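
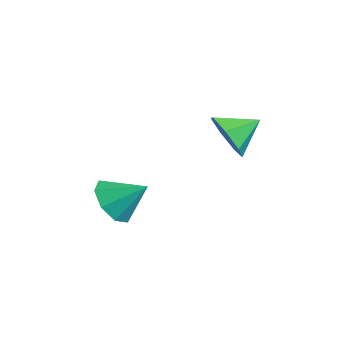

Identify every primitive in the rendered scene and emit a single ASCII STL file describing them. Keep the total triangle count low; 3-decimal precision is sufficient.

solid 
facet normal -0.546 -0.593 -0.592
outer loop
vertex 1.293 -1.218 -1.6
vertex 0.645 -1.41 -0.81
vertex 0.692 -0.698 -1.566
endloop
endfacet
facet normal 0.598 0.715 -0.364
outer loop
vertex 1.293 -1.218 -1.6
vertex 0.692 -0.698 -1.566
vertex 1.475 -0.51 0.09
endloop
endfacet
facet normal -0.546 -0.593 -0.592
outer loop
vertex 0.692 -0.698 -1.566
vertex 0.645 -1.41 -0.81
vertex 0.063 -0.595 -1.089
endloop
endfacet
facet normal 0.057 0.989 -0.139
outer loop
vertex 0.692 -0.698 -1.566
vertex 0.063 -0.595 -1.089
vertex 1.475 -0.51 0.09
endloop
endfacet
facet normal -0.546 -0.593 -0.593
outer loop
vertex 0.063 -0.595 -1.089
vertex 0.645 -1.41 -0.81
vertex -0.225 -0.97 -0.449
endloop
endfacet
facet normal -0.347 0.869 0.353
outer loop
vertex 0.063 -0.595 -1.089
vertex -0.225 -0.97 -0.449
vertex 1.475 -0.51 0.09
endloop
endfacet
facet normal -0.546 -0.593 -0.592
outer loop
vertex -0.225 -0.97 -0.449
vertex 0.645 -1.41 -0.81
vertex -0.003 -1.603 -0.02
endloop
endfacet
facet normal -0.376 0.426 0.823
outer loop
vertex -0.225 -0.97 -0.449
vertex -0.003 -1.603 -0.02
vertex 1.475 -0.51 0.09
endloop
endfacet
facet normal -0.546 -0.592 -0.593
outer loop
vertex -0.003 -1.603 -0.02
vertex 0.645 -1.41 -0.81
vertex 0.598 -2.123 -0.054
endloop
endfacet
facet normal -0.014 -0.081 0.997
outer loop
vertex -0.003 -1.603 -0.02
vertex 0.598 -2.123 -0.054
vertex 1.475 -0.51 0.09
endloop
endfacet
facet normal -0.546 -0.592 -0.592
outer loop
vertex 0.598 -2.123 -0.054
vertex 0.645 -1.41 -0.81
vertex 1.227 -2.226 -0.531
endloop
endfacet
facet normal 0.527 -0.356 0.772
outer loop
vertex 0.598 -2.123 -0.054
vertex 1.227 -2.226 -0.531
vertex 1.475 -0.51 0.09
endloop
endfacet
facet normal -0.546 -0.592 -0.593
outer loop
vertex 1.227 -2.226 -0.531
vertex 0.645 -1.41 -0.81
vertex 1.515 -1.851 -1.171
endloop
endfacet
facet normal 0.930 -0.236 0.280
outer loop
vertex 1.227 -2.226 -0.531
vertex 1.515 -1.851 -1.171
vertex 1.475 -0.51 0.09
endloop
endfacet
facet normal -0.546 -0.593 -0.592
outer loop
vertex 1.515 -1.851 -1.171
vertex 0.645 -1.41 -0.81
vertex 1.293 -1.218 -1.6
endloop
endfacet
facet normal 0.960 0.208 -0.190
outer loop
vertex 1.515 -1.851 -1.171
vertex 1.293 -1.218 -1.6
vertex 1.475 -0.51 0.09
endloop
endfacet
facet normal -0.189 -0.885 -0.424
outer loop
vertex 2.647 2.61 1.174
vertex 1.998 2.365 1.975
vertex 1.767 2.852 1.062
endloop
endfacet
facet normal 0.288 0.817 -0.499
outer loop
vertex 2.647 2.61 1.174
vertex 1.767 2.852 1.062
vertex 2.262 3.595 2.565
endloop
endfacet
facet normal -0.189 -0.885 -0.424
outer loop
vertex 1.767 2.852 1.062
vertex 1.998 2.365 1.975
vertex 1.061 2.727 1.638
endloop
endfacet
facet normal -0.397 0.868 -0.298
outer loop
vertex 1.767 2.852 1.062
vertex 1.061 2.727 1.638
vertex 2.262 3.595 2.565
endloop
endfacet
facet normal -0.190 -0.886 -0.424
outer loop
vertex 1.061 2.727 1.638
vertex 1.998 2.365 1.975
vertex 1.06 2.33 2.468
endloop
endfacet
facet normal -0.702 0.643 0.307
outer loop
vertex 1.061 2.727 1.638
vertex 1.06 2.33 2.468
vertex 2.262 3.595 2.565
endloop
endfacet
facet normal -0.190 -0.885 -0.425
outer loop
vertex 1.06 2.33 2.468
vertex 1.998 2.365 1.975
vertex 1.766 1.958 2.926
endloop
endfacet
facet normal -0.397 0.311 0.864
outer loop
vertex 1.06 2.33 2.468
vertex 1.766 1.958 2.926
vertex 2.262 3.595 2.565
endloop
endfacet
facet normal -0.190 -0.885 -0.425
outer loop
vertex 1.766 1.958 2.926
vertex 1.998 2.365 1.975
vertex 2.647 1.893 2.668
endloop
endfacet
facet normal 0.287 0.122 0.950
outer loop
vertex 1.766 1.958 2.926
vertex 2.647 1.893 2.668
vertex 2.262 3.595 2.565
endloop
endfacet
facet normal -0.190 -0.885 -0.425
outer loop
vertex 2.647 1.893 2.668
vertex 1.998 2.365 1.975
vertex 3.039 2.183 1.888
endloop
endfacet
facet normal 0.836 0.220 0.502
outer loop
vertex 2.647 1.893 2.668
vertex 3.039 2.183 1.888
vertex 2.262 3.595 2.565
endloop
endfacet
facet normal -0.190 -0.885 -0.425
outer loop
vertex 3.039 2.183 1.888
vertex 1.998 2.365 1.975
vertex 2.647 2.61 1.174
endloop
endfacet
facet normal 0.837 0.529 -0.143
outer loop
vertex 3.039 2.183 1.888
vertex 2.647 2.61 1.174
vertex 2.262 3.595 2.565
endloop
endfacet

endsolid


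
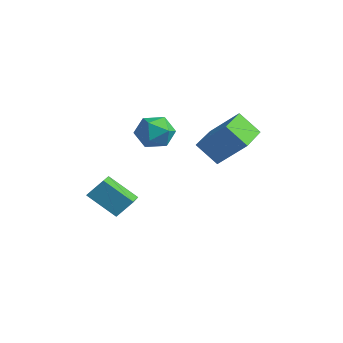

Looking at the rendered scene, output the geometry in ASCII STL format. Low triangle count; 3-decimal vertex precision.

solid 
facet normal -0.574 -0.443 -0.689
outer loop
vertex -1.585 -0.97 1.721
vertex -2.872 0.715 1.709
vertex -0.821 -0.393 0.713
endloop
endfacet
facet normal 0.607 -0.795 0.005
outer loop
vertex 0.212 0.405 1.951
vertex -1.585 -0.97 1.721
vertex -0.821 -0.393 0.713
endloop
endfacet
facet normal -0.574 -0.444 -0.688
outer loop
vertex -0.821 -0.393 0.713
vertex -2.872 0.715 1.709
vertex -2.108 1.291 0.7
endloop
endfacet
facet normal 0.549 0.414 -0.726
outer loop
vertex -2.108 1.291 0.7
vertex 0.212 0.405 1.951
vertex -0.821 -0.393 0.713
endloop
endfacet
facet normal -0.549 -0.414 0.726
outer loop
vertex -1.585 -0.97 1.721
vertex -1.839 1.513 2.947
vertex -2.872 0.715 1.709
endloop
endfacet
facet normal 0.607 -0.795 0.006
outer loop
vertex -0.552 -0.171 2.96
vertex -1.585 -0.97 1.721
vertex 0.212 0.405 1.951
endloop
endfacet
facet normal -0.550 -0.414 0.725
outer loop
vertex -0.552 -0.171 2.96
vertex -1.839 1.513 2.947
vertex -1.585 -0.97 1.721
endloop
endfacet
facet normal -0.607 0.795 -0.006
outer loop
vertex -2.872 0.715 1.709
vertex -1.839 1.513 2.947
vertex -2.108 1.291 0.7
endloop
endfacet
facet normal 0.549 0.415 -0.725
outer loop
vertex -1.075 2.09 1.939
vertex 0.212 0.405 1.951
vertex -2.108 1.291 0.7
endloop
endfacet
facet normal -0.607 0.794 -0.006
outer loop
vertex -2.108 1.291 0.7
vertex -1.839 1.513 2.947
vertex -1.075 2.09 1.939
endloop
endfacet
facet normal 0.574 0.444 0.688
outer loop
vertex -1.075 2.09 1.939
vertex -0.552 -0.171 2.96
vertex 0.212 0.405 1.951
endloop
endfacet
facet normal 0.574 0.444 0.689
outer loop
vertex -1.839 1.513 2.947
vertex -0.552 -0.171 2.96
vertex -1.075 2.09 1.939
endloop
endfacet
facet normal -0.718 0.657 -0.230
outer loop
vertex -4.462 -3.529 -0.535
vertex -3.379 -2.725 -1.618
vertex -4.797 -4.182 -1.354
endloop
endfacet
facet normal -0.626 -0.465 0.627
outer loop
vertex -3.821 -5.075 -1.042
vertex -4.462 -3.529 -0.535
vertex -4.797 -4.182 -1.354
endloop
endfacet
facet normal -0.718 0.657 -0.230
outer loop
vertex -4.797 -4.182 -1.354
vertex -3.379 -2.725 -1.618
vertex -3.714 -3.378 -2.438
endloop
endfacet
facet normal -0.305 -0.593 -0.745
outer loop
vertex -3.714 -3.378 -2.438
vertex -3.821 -5.075 -1.042
vertex -4.797 -4.182 -1.354
endloop
endfacet
facet normal 0.305 0.593 0.745
outer loop
vertex -4.462 -3.529 -0.535
vertex -2.403 -3.618 -1.306
vertex -3.379 -2.725 -1.618
endloop
endfacet
facet normal -0.626 -0.465 0.626
outer loop
vertex -3.486 -4.422 -0.222
vertex -4.462 -3.529 -0.535
vertex -3.821 -5.075 -1.042
endloop
endfacet
facet normal 0.305 0.594 0.745
outer loop
vertex -3.486 -4.422 -0.222
vertex -2.403 -3.618 -1.306
vertex -4.462 -3.529 -0.535
endloop
endfacet
facet normal 0.626 0.465 -0.626
outer loop
vertex -3.379 -2.725 -1.618
vertex -2.403 -3.618 -1.306
vertex -3.714 -3.378 -2.438
endloop
endfacet
facet normal -0.304 -0.594 -0.745
outer loop
vertex -2.738 -4.271 -2.125
vertex -3.821 -5.075 -1.042
vertex -3.714 -3.378 -2.438
endloop
endfacet
facet normal 0.626 0.465 -0.626
outer loop
vertex -3.714 -3.378 -2.438
vertex -2.403 -3.618 -1.306
vertex -2.738 -4.271 -2.125
endloop
endfacet
facet normal 0.718 -0.657 0.230
outer loop
vertex -2.738 -4.271 -2.125
vertex -3.486 -4.422 -0.222
vertex -3.821 -5.075 -1.042
endloop
endfacet
facet normal 0.718 -0.657 0.230
outer loop
vertex -2.403 -3.618 -1.306
vertex -3.486 -4.422 -0.222
vertex -2.738 -4.271 -2.125
endloop
endfacet
facet normal -0.534 0.442 0.720
outer loop
vertex -3.729 -1.334 2.373
vertex -3.778 -2.182 2.857
vertex -3.039 -1.564 3.026
endloop
endfacet
facet normal -0.089 0.906 0.413
outer loop
vertex -3.729 -1.334 2.373
vertex -3.039 -1.564 3.026
vertex -2.789 -1.152 2.176
endloop
endfacet
facet normal -0.239 0.928 -0.285
outer loop
vertex -3.729 -1.334 2.373
vertex -2.789 -1.152 2.176
vertex -3.373 -1.516 1.481
endloop
endfacet
facet normal -0.778 0.478 -0.408
outer loop
vertex -3.729 -1.334 2.373
vertex -3.373 -1.516 1.481
vertex -3.984 -2.152 1.902
endloop
endfacet
facet normal -0.961 0.177 0.213
outer loop
vertex -3.729 -1.334 2.373
vertex -3.984 -2.152 1.902
vertex -3.778 -2.182 2.857
endloop
endfacet
facet normal 0.576 0.657 0.488
outer loop
vertex -2.789 -1.152 2.176
vertex -3.039 -1.564 3.026
vertex -2.256 -1.888 2.538
endloop
endfacet
facet normal -0.146 -0.095 0.985
outer loop
vertex -3.039 -1.564 3.026
vertex -3.778 -2.182 2.857
vertex -2.867 -2.524 2.959
endloop
endfacet
facet normal -0.836 -0.525 0.164
outer loop
vertex -3.778 -2.182 2.857
vertex -3.984 -2.152 1.902
vertex -3.451 -2.888 2.264
endloop
endfacet
facet normal -0.540 -0.038 -0.841
outer loop
vertex -3.984 -2.152 1.902
vertex -3.373 -1.516 1.481
vertex -3.201 -2.476 1.414
endloop
endfacet
facet normal 0.332 0.692 -0.641
outer loop
vertex -3.373 -1.516 1.481
vertex -2.789 -1.152 2.176
vertex -2.462 -1.858 1.583
endloop
endfacet
facet normal 0.778 -0.478 0.408
outer loop
vertex -2.511 -2.706 2.067
vertex -2.256 -1.888 2.538
vertex -2.867 -2.524 2.959
endloop
endfacet
facet normal 0.239 -0.928 0.285
outer loop
vertex -2.511 -2.706 2.067
vertex -2.867 -2.524 2.959
vertex -3.451 -2.888 2.264
endloop
endfacet
facet normal 0.089 -0.906 -0.413
outer loop
vertex -2.511 -2.706 2.067
vertex -3.451 -2.888 2.264
vertex -3.201 -2.476 1.414
endloop
endfacet
facet normal 0.534 -0.442 -0.720
outer loop
vertex -2.511 -2.706 2.067
vertex -3.201 -2.476 1.414
vertex -2.462 -1.858 1.583
endloop
endfacet
facet normal 0.961 -0.177 -0.213
outer loop
vertex -2.511 -2.706 2.067
vertex -2.462 -1.858 1.583
vertex -2.256 -1.888 2.538
endloop
endfacet
facet normal 0.540 0.038 0.841
outer loop
vertex -2.867 -2.524 2.959
vertex -2.256 -1.888 2.538
vertex -3.039 -1.564 3.026
endloop
endfacet
facet normal -0.332 -0.692 0.641
outer loop
vertex -3.451 -2.888 2.264
vertex -2.867 -2.524 2.959
vertex -3.778 -2.182 2.857
endloop
endfacet
facet normal -0.576 -0.657 -0.488
outer loop
vertex -3.201 -2.476 1.414
vertex -3.451 -2.888 2.264
vertex -3.984 -2.152 1.902
endloop
endfacet
facet normal 0.146 0.095 -0.985
outer loop
vertex -2.462 -1.858 1.583
vertex -3.201 -2.476 1.414
vertex -3.373 -1.516 1.481
endloop
endfacet
facet normal 0.836 0.525 -0.164
outer loop
vertex -2.256 -1.888 2.538
vertex -2.462 -1.858 1.583
vertex -2.789 -1.152 2.176
endloop
endfacet

endsolid


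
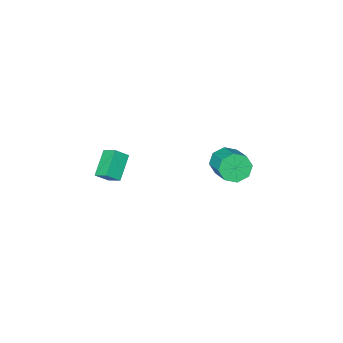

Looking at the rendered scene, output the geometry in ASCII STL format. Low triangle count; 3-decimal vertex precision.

solid 
facet normal -0.686 -0.436 0.582
outer loop
vertex 3.206 -2.216 0.036
vertex 2.524 -1.957 -0.574
vertex 3.329 -3.091 -0.474
endloop
endfacet
facet normal 0.717 -0.273 0.641
outer loop
vertex 4.476 -2.363 -1.446
vertex 3.206 -2.216 0.036
vertex 3.329 -3.091 -0.474
endloop
endfacet
facet normal -0.687 -0.436 0.581
outer loop
vertex 3.329 -3.091 -0.474
vertex 2.524 -1.957 -0.574
vertex 2.648 -2.832 -1.084
endloop
endfacet
facet normal 0.121 -0.858 -0.499
outer loop
vertex 2.648 -2.832 -1.084
vertex 4.476 -2.363 -1.446
vertex 3.329 -3.091 -0.474
endloop
endfacet
facet normal -0.121 0.858 0.500
outer loop
vertex 3.206 -2.216 0.036
vertex 3.671 -1.229 -1.546
vertex 2.524 -1.957 -0.574
endloop
endfacet
facet normal 0.717 -0.272 0.642
outer loop
vertex 4.352 -1.488 -0.936
vertex 3.206 -2.216 0.036
vertex 4.476 -2.363 -1.446
endloop
endfacet
facet normal -0.121 0.858 0.500
outer loop
vertex 4.352 -1.488 -0.936
vertex 3.671 -1.229 -1.546
vertex 3.206 -2.216 0.036
endloop
endfacet
facet normal -0.717 0.272 -0.642
outer loop
vertex 2.524 -1.957 -0.574
vertex 3.671 -1.229 -1.546
vertex 2.648 -2.832 -1.084
endloop
endfacet
facet normal 0.121 -0.858 -0.500
outer loop
vertex 3.794 -2.104 -2.056
vertex 4.476 -2.363 -1.446
vertex 2.648 -2.832 -1.084
endloop
endfacet
facet normal -0.717 0.273 -0.641
outer loop
vertex 2.648 -2.832 -1.084
vertex 3.671 -1.229 -1.546
vertex 3.794 -2.104 -2.056
endloop
endfacet
facet normal 0.686 0.436 -0.582
outer loop
vertex 3.794 -2.104 -2.056
vertex 4.352 -1.488 -0.936
vertex 4.476 -2.363 -1.446
endloop
endfacet
facet normal 0.687 0.436 -0.582
outer loop
vertex 3.671 -1.229 -1.546
vertex 4.352 -1.488 -0.936
vertex 3.794 -2.104 -2.056
endloop
endfacet
facet normal -0.341 -0.838 -0.426
outer loop
vertex -3.059 -1.745 -3.241
vertex -3.563 -1.216 -3.879
vertex -2.669 -1.592 -3.854
endloop
endfacet
facet normal 0.780 -0.505 0.370
outer loop
vertex -3.059 -1.745 -3.241
vertex -2.669 -1.592 -3.854
vertex -2.453 -0.252 -2.483
endloop
endfacet
facet normal 0.780 -0.505 0.370
outer loop
vertex -2.453 -0.252 -2.483
vertex -2.669 -1.592 -3.854
vertex -2.063 -0.099 -3.096
endloop
endfacet
facet normal 0.340 0.839 0.426
outer loop
vertex -2.453 -0.252 -2.483
vertex -2.063 -0.099 -3.096
vertex -2.957 0.276 -3.121
endloop
endfacet
facet normal -0.341 -0.838 -0.425
outer loop
vertex -2.669 -1.592 -3.854
vertex -3.563 -1.216 -3.879
vertex -2.803 -1.219 -4.482
endloop
endfacet
facet normal 0.923 -0.211 -0.322
outer loop
vertex -2.669 -1.592 -3.854
vertex -2.803 -1.219 -4.482
vertex -2.063 -0.099 -3.096
endloop
endfacet
facet normal 0.923 -0.211 -0.322
outer loop
vertex -2.063 -0.099 -3.096
vertex -2.803 -1.219 -4.482
vertex -2.197 0.274 -3.724
endloop
endfacet
facet normal 0.340 0.839 0.426
outer loop
vertex -2.063 -0.099 -3.096
vertex -2.197 0.274 -3.724
vertex -2.957 0.276 -3.121
endloop
endfacet
facet normal -0.341 -0.838 -0.426
outer loop
vertex -2.803 -1.219 -4.482
vertex -3.563 -1.216 -3.879
vertex -3.382 -0.844 -4.756
endloop
endfacet
facet normal 0.525 0.206 -0.826
outer loop
vertex -2.803 -1.219 -4.482
vertex -3.382 -0.844 -4.756
vertex -2.197 0.274 -3.724
endloop
endfacet
facet normal 0.524 0.207 -0.826
outer loop
vertex -2.197 0.274 -3.724
vertex -3.382 -0.844 -4.756
vertex -2.776 0.648 -3.998
endloop
endfacet
facet normal 0.340 0.838 0.426
outer loop
vertex -2.197 0.274 -3.724
vertex -2.776 0.648 -3.998
vertex -2.957 0.276 -3.121
endloop
endfacet
facet normal -0.340 -0.839 -0.426
outer loop
vertex -3.382 -0.844 -4.756
vertex -3.563 -1.216 -3.879
vertex -4.067 -0.688 -4.517
endloop
endfacet
facet normal -0.180 0.503 -0.845
outer loop
vertex -3.382 -0.844 -4.756
vertex -4.067 -0.688 -4.517
vertex -2.776 0.648 -3.998
endloop
endfacet
facet normal -0.180 0.502 -0.846
outer loop
vertex -2.776 0.648 -3.998
vertex -4.067 -0.688 -4.517
vertex -3.461 0.805 -3.759
endloop
endfacet
facet normal 0.341 0.838 0.426
outer loop
vertex -2.776 0.648 -3.998
vertex -3.461 0.805 -3.759
vertex -2.957 0.276 -3.121
endloop
endfacet
facet normal -0.340 -0.839 -0.426
outer loop
vertex -4.067 -0.688 -4.517
vertex -3.563 -1.216 -3.879
vertex -4.457 -0.841 -3.904
endloop
endfacet
facet normal -0.780 0.505 -0.370
outer loop
vertex -4.067 -0.688 -4.517
vertex -4.457 -0.841 -3.904
vertex -3.461 0.805 -3.759
endloop
endfacet
facet normal -0.780 0.505 -0.370
outer loop
vertex -3.461 0.805 -3.759
vertex -4.457 -0.841 -3.904
vertex -3.851 0.652 -3.146
endloop
endfacet
facet normal 0.341 0.838 0.426
outer loop
vertex -3.461 0.805 -3.759
vertex -3.851 0.652 -3.146
vertex -2.957 0.276 -3.121
endloop
endfacet
facet normal -0.340 -0.839 -0.426
outer loop
vertex -4.457 -0.841 -3.904
vertex -3.563 -1.216 -3.879
vertex -4.323 -1.214 -3.276
endloop
endfacet
facet normal -0.923 0.211 0.322
outer loop
vertex -4.457 -0.841 -3.904
vertex -4.323 -1.214 -3.276
vertex -3.851 0.652 -3.146
endloop
endfacet
facet normal -0.923 0.211 0.322
outer loop
vertex -3.851 0.652 -3.146
vertex -4.323 -1.214 -3.276
vertex -3.717 0.279 -2.518
endloop
endfacet
facet normal 0.341 0.838 0.425
outer loop
vertex -3.851 0.652 -3.146
vertex -3.717 0.279 -2.518
vertex -2.957 0.276 -3.121
endloop
endfacet
facet normal -0.340 -0.838 -0.426
outer loop
vertex -4.323 -1.214 -3.276
vertex -3.563 -1.216 -3.879
vertex -3.744 -1.588 -3.002
endloop
endfacet
facet normal -0.524 -0.207 0.826
outer loop
vertex -4.323 -1.214 -3.276
vertex -3.744 -1.588 -3.002
vertex -3.717 0.279 -2.518
endloop
endfacet
facet normal -0.525 -0.207 0.826
outer loop
vertex -3.717 0.279 -2.518
vertex -3.744 -1.588 -3.002
vertex -3.138 -0.096 -2.244
endloop
endfacet
facet normal 0.341 0.838 0.426
outer loop
vertex -3.717 0.279 -2.518
vertex -3.138 -0.096 -2.244
vertex -2.957 0.276 -3.121
endloop
endfacet
facet normal -0.341 -0.838 -0.426
outer loop
vertex -3.744 -1.588 -3.002
vertex -3.563 -1.216 -3.879
vertex -3.059 -1.745 -3.241
endloop
endfacet
facet normal 0.180 -0.503 0.846
outer loop
vertex -3.744 -1.588 -3.002
vertex -3.059 -1.745 -3.241
vertex -3.138 -0.096 -2.244
endloop
endfacet
facet normal 0.181 -0.503 0.845
outer loop
vertex -3.138 -0.096 -2.244
vertex -3.059 -1.745 -3.241
vertex -2.453 -0.252 -2.483
endloop
endfacet
facet normal 0.340 0.839 0.426
outer loop
vertex -3.138 -0.096 -2.244
vertex -2.453 -0.252 -2.483
vertex -2.957 0.276 -3.121
endloop
endfacet

endsolid


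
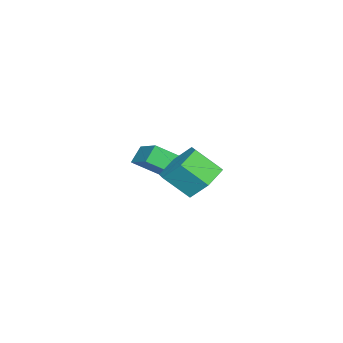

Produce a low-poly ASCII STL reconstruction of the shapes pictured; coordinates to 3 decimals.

solid 
facet normal -0.704 -0.581 -0.407
outer loop
vertex -2.295 -3.794 2.188
vertex -2.976 -2.137 1.0
vertex -1.724 -4.028 1.534
endloop
endfacet
facet normal 0.317 -0.770 0.553
outer loop
vertex -0.604 -3.103 2.18
vertex -2.295 -3.794 2.188
vertex -1.724 -4.028 1.534
endloop
endfacet
facet normal -0.705 -0.581 -0.407
outer loop
vertex -1.724 -4.028 1.534
vertex -2.976 -2.137 1.0
vertex -2.405 -2.371 0.345
endloop
endfacet
facet normal 0.635 -0.261 -0.727
outer loop
vertex -2.405 -2.371 0.345
vertex -0.604 -3.103 2.18
vertex -1.724 -4.028 1.534
endloop
endfacet
facet normal -0.635 0.261 0.727
outer loop
vertex -2.295 -3.794 2.188
vertex -1.856 -1.212 1.646
vertex -2.976 -2.137 1.0
endloop
endfacet
facet normal 0.318 -0.771 0.552
outer loop
vertex -1.175 -2.869 2.835
vertex -2.295 -3.794 2.188
vertex -0.604 -3.103 2.18
endloop
endfacet
facet normal -0.635 0.261 0.727
outer loop
vertex -1.175 -2.869 2.835
vertex -1.856 -1.212 1.646
vertex -2.295 -3.794 2.188
endloop
endfacet
facet normal -0.318 0.771 -0.552
outer loop
vertex -2.976 -2.137 1.0
vertex -1.856 -1.212 1.646
vertex -2.405 -2.371 0.345
endloop
endfacet
facet normal 0.635 -0.260 -0.727
outer loop
vertex -1.285 -1.446 0.992
vertex -0.604 -3.103 2.18
vertex -2.405 -2.371 0.345
endloop
endfacet
facet normal -0.317 0.771 -0.553
outer loop
vertex -2.405 -2.371 0.345
vertex -1.856 -1.212 1.646
vertex -1.285 -1.446 0.992
endloop
endfacet
facet normal 0.705 0.581 0.407
outer loop
vertex -1.285 -1.446 0.992
vertex -1.175 -2.869 2.835
vertex -0.604 -3.103 2.18
endloop
endfacet
facet normal 0.704 0.582 0.407
outer loop
vertex -1.856 -1.212 1.646
vertex -1.175 -2.869 2.835
vertex -1.285 -1.446 0.992
endloop
endfacet
facet normal -0.081 0.726 -0.683
outer loop
vertex 3.256 -0.324 2.354
vertex 2.403 0.005 2.805
vertex 3.308 0.377 3.093
endloop
endfacet
facet normal 0.995 0.025 -0.094
outer loop
vertex 3.256 -0.324 2.354
vertex 3.308 0.377 3.093
vertex 3.371 -1.333 3.303
endloop
endfacet
facet normal 0.995 0.025 -0.093
outer loop
vertex 3.371 -1.333 3.303
vertex 3.308 0.377 3.093
vertex 3.422 -0.632 4.042
endloop
endfacet
facet normal 0.083 -0.726 0.683
outer loop
vertex 3.371 -1.333 3.303
vertex 3.422 -0.632 4.042
vertex 2.517 -1.005 3.755
endloop
endfacet
facet normal -0.081 0.726 -0.682
outer loop
vertex 3.308 0.377 3.093
vertex 2.403 0.005 2.805
vertex 2.454 0.706 3.545
endloop
endfacet
facet normal 0.542 0.608 0.581
outer loop
vertex 3.308 0.377 3.093
vertex 2.454 0.706 3.545
vertex 3.422 -0.632 4.042
endloop
endfacet
facet normal 0.542 0.608 0.581
outer loop
vertex 3.422 -0.632 4.042
vertex 2.454 0.706 3.545
vertex 2.569 -0.304 4.494
endloop
endfacet
facet normal 0.083 -0.726 0.683
outer loop
vertex 3.422 -0.632 4.042
vertex 2.569 -0.304 4.494
vertex 2.517 -1.005 3.755
endloop
endfacet
facet normal -0.082 0.726 -0.682
outer loop
vertex 2.454 0.706 3.545
vertex 2.403 0.005 2.805
vertex 1.549 0.333 3.257
endloop
endfacet
facet normal -0.454 0.582 0.674
outer loop
vertex 2.454 0.706 3.545
vertex 1.549 0.333 3.257
vertex 2.569 -0.304 4.494
endloop
endfacet
facet normal -0.454 0.582 0.674
outer loop
vertex 2.569 -0.304 4.494
vertex 1.549 0.333 3.257
vertex 1.664 -0.676 4.206
endloop
endfacet
facet normal 0.081 -0.726 0.683
outer loop
vertex 2.569 -0.304 4.494
vertex 1.664 -0.676 4.206
vertex 2.517 -1.005 3.755
endloop
endfacet
facet normal -0.083 0.726 -0.683
outer loop
vertex 1.549 0.333 3.257
vertex 2.403 0.005 2.805
vertex 1.498 -0.368 2.518
endloop
endfacet
facet normal -0.995 -0.026 0.093
outer loop
vertex 1.549 0.333 3.257
vertex 1.498 -0.368 2.518
vertex 1.664 -0.676 4.206
endloop
endfacet
facet normal -0.995 -0.025 0.093
outer loop
vertex 1.664 -0.676 4.206
vertex 1.498 -0.368 2.518
vertex 1.612 -1.377 3.467
endloop
endfacet
facet normal 0.081 -0.726 0.683
outer loop
vertex 1.664 -0.676 4.206
vertex 1.612 -1.377 3.467
vertex 2.517 -1.005 3.755
endloop
endfacet
facet normal -0.083 0.726 -0.683
outer loop
vertex 1.498 -0.368 2.518
vertex 2.403 0.005 2.805
vertex 2.351 -0.696 2.066
endloop
endfacet
facet normal -0.542 -0.608 -0.581
outer loop
vertex 1.498 -0.368 2.518
vertex 2.351 -0.696 2.066
vertex 1.612 -1.377 3.467
endloop
endfacet
facet normal -0.542 -0.608 -0.581
outer loop
vertex 1.612 -1.377 3.467
vertex 2.351 -0.696 2.066
vertex 2.466 -1.706 3.015
endloop
endfacet
facet normal 0.081 -0.726 0.682
outer loop
vertex 1.612 -1.377 3.467
vertex 2.466 -1.706 3.015
vertex 2.517 -1.005 3.755
endloop
endfacet
facet normal -0.081 0.726 -0.683
outer loop
vertex 2.351 -0.696 2.066
vertex 2.403 0.005 2.805
vertex 3.256 -0.324 2.354
endloop
endfacet
facet normal 0.454 -0.582 -0.675
outer loop
vertex 2.351 -0.696 2.066
vertex 3.256 -0.324 2.354
vertex 2.466 -1.706 3.015
endloop
endfacet
facet normal 0.454 -0.582 -0.674
outer loop
vertex 2.466 -1.706 3.015
vertex 3.256 -0.324 2.354
vertex 3.371 -1.333 3.303
endloop
endfacet
facet normal 0.082 -0.726 0.682
outer loop
vertex 2.466 -1.706 3.015
vertex 3.371 -1.333 3.303
vertex 2.517 -1.005 3.755
endloop
endfacet

endsolid


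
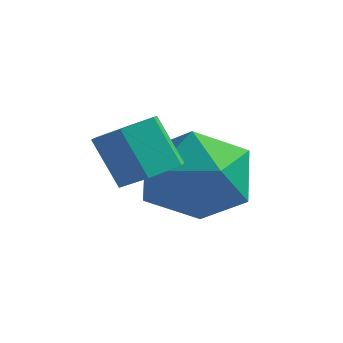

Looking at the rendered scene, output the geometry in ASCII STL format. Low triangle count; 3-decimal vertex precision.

solid 
facet normal 0.529 -0.071 -0.846
outer loop
vertex 2.493 1.017 2.802
vertex 1.975 0.993 2.48
vertex 2.236 1.531 2.598
endloop
endfacet
facet normal 0.737 0.533 0.416
outer loop
vertex 2.493 1.017 2.802
vertex 2.236 1.531 2.598
vertex 1.943 1.091 3.681
endloop
endfacet
facet normal 0.739 0.531 0.416
outer loop
vertex 1.943 1.091 3.681
vertex 2.236 1.531 2.598
vertex 1.687 1.606 3.478
endloop
endfacet
facet normal -0.528 0.071 0.846
outer loop
vertex 1.943 1.091 3.681
vertex 1.687 1.606 3.478
vertex 1.425 1.067 3.36
endloop
endfacet
facet normal 0.529 -0.071 -0.846
outer loop
vertex 2.236 1.531 2.598
vertex 1.975 0.993 2.48
vertex 1.718 1.507 2.276
endloop
endfacet
facet normal 0.005 0.997 -0.082
outer loop
vertex 2.236 1.531 2.598
vertex 1.718 1.507 2.276
vertex 1.687 1.606 3.478
endloop
endfacet
facet normal 0.005 0.997 -0.082
outer loop
vertex 1.687 1.606 3.478
vertex 1.718 1.507 2.276
vertex 1.169 1.582 3.156
endloop
endfacet
facet normal -0.529 0.072 0.846
outer loop
vertex 1.687 1.606 3.478
vertex 1.169 1.582 3.156
vertex 1.425 1.067 3.36
endloop
endfacet
facet normal 0.528 -0.072 -0.846
outer loop
vertex 1.718 1.507 2.276
vertex 1.975 0.993 2.48
vertex 1.457 0.969 2.159
endloop
endfacet
facet normal -0.733 0.464 -0.497
outer loop
vertex 1.718 1.507 2.276
vertex 1.457 0.969 2.159
vertex 1.169 1.582 3.156
endloop
endfacet
facet normal -0.732 0.465 -0.497
outer loop
vertex 1.169 1.582 3.156
vertex 1.457 0.969 2.159
vertex 0.907 1.043 3.038
endloop
endfacet
facet normal -0.529 0.072 0.846
outer loop
vertex 1.169 1.582 3.156
vertex 0.907 1.043 3.038
vertex 1.425 1.067 3.36
endloop
endfacet
facet normal 0.528 -0.071 -0.846
outer loop
vertex 1.457 0.969 2.159
vertex 1.975 0.993 2.48
vertex 1.713 0.454 2.362
endloop
endfacet
facet normal -0.738 -0.531 -0.417
outer loop
vertex 1.457 0.969 2.159
vertex 1.713 0.454 2.362
vertex 0.907 1.043 3.038
endloop
endfacet
facet normal -0.737 -0.533 -0.415
outer loop
vertex 0.907 1.043 3.038
vertex 1.713 0.454 2.362
vertex 1.164 0.529 3.242
endloop
endfacet
facet normal -0.529 0.071 0.846
outer loop
vertex 0.907 1.043 3.038
vertex 1.164 0.529 3.242
vertex 1.425 1.067 3.36
endloop
endfacet
facet normal 0.529 -0.072 -0.846
outer loop
vertex 1.713 0.454 2.362
vertex 1.975 0.993 2.48
vertex 2.231 0.478 2.684
endloop
endfacet
facet normal -0.005 -0.997 0.082
outer loop
vertex 1.713 0.454 2.362
vertex 2.231 0.478 2.684
vertex 1.164 0.529 3.242
endloop
endfacet
facet normal -0.005 -0.997 0.082
outer loop
vertex 1.164 0.529 3.242
vertex 2.231 0.478 2.684
vertex 1.682 0.553 3.564
endloop
endfacet
facet normal -0.529 0.071 0.846
outer loop
vertex 1.164 0.529 3.242
vertex 1.682 0.553 3.564
vertex 1.425 1.067 3.36
endloop
endfacet
facet normal 0.529 -0.072 -0.846
outer loop
vertex 2.231 0.478 2.684
vertex 1.975 0.993 2.48
vertex 2.493 1.017 2.802
endloop
endfacet
facet normal 0.733 -0.465 0.497
outer loop
vertex 2.231 0.478 2.684
vertex 2.493 1.017 2.802
vertex 1.682 0.553 3.564
endloop
endfacet
facet normal 0.733 -0.464 0.498
outer loop
vertex 1.682 0.553 3.564
vertex 2.493 1.017 2.802
vertex 1.943 1.091 3.681
endloop
endfacet
facet normal -0.528 0.072 0.846
outer loop
vertex 1.682 0.553 3.564
vertex 1.943 1.091 3.681
vertex 1.425 1.067 3.36
endloop
endfacet
facet normal -0.354 0.920 -0.170
outer loop
vertex 2.314 3.064 1.62
vertex 1.338 2.676 1.552
vertex 1.715 2.993 2.482
endloop
endfacet
facet normal 0.231 0.943 0.239
outer loop
vertex 2.314 3.064 1.62
vertex 1.715 2.993 2.482
vertex 2.733 2.732 2.526
endloop
endfacet
facet normal 0.764 0.633 -0.121
outer loop
vertex 2.314 3.064 1.62
vertex 2.733 2.732 2.526
vertex 2.985 2.255 1.624
endloop
endfacet
facet normal 0.509 0.418 -0.752
outer loop
vertex 2.314 3.064 1.62
vertex 2.985 2.255 1.624
vertex 2.124 2.22 1.022
endloop
endfacet
facet normal -0.182 0.595 -0.782
outer loop
vertex 2.314 3.064 1.62
vertex 2.124 2.22 1.022
vertex 1.338 2.676 1.552
endloop
endfacet
facet normal 0.107 0.556 0.824
outer loop
vertex 2.733 2.732 2.526
vertex 1.715 2.993 2.482
vertex 2.016 2.14 3.018
endloop
endfacet
facet normal -0.840 0.517 0.164
outer loop
vertex 1.715 2.993 2.482
vertex 1.338 2.676 1.552
vertex 1.155 2.105 2.416
endloop
endfacet
facet normal -0.562 -0.007 -0.827
outer loop
vertex 1.338 2.676 1.552
vertex 2.124 2.22 1.022
vertex 1.407 1.628 1.514
endloop
endfacet
facet normal 0.556 -0.293 -0.778
outer loop
vertex 2.124 2.22 1.022
vertex 2.985 2.255 1.624
vertex 2.425 1.367 1.558
endloop
endfacet
facet normal 0.969 0.055 0.242
outer loop
vertex 2.985 2.255 1.624
vertex 2.733 2.732 2.526
vertex 2.802 1.684 2.488
endloop
endfacet
facet normal -0.509 -0.418 0.752
outer loop
vertex 1.826 1.296 2.42
vertex 2.016 2.14 3.018
vertex 1.155 2.105 2.416
endloop
endfacet
facet normal -0.764 -0.633 0.121
outer loop
vertex 1.826 1.296 2.42
vertex 1.155 2.105 2.416
vertex 1.407 1.628 1.514
endloop
endfacet
facet normal -0.231 -0.943 -0.239
outer loop
vertex 1.826 1.296 2.42
vertex 1.407 1.628 1.514
vertex 2.425 1.367 1.558
endloop
endfacet
facet normal 0.354 -0.920 0.170
outer loop
vertex 1.826 1.296 2.42
vertex 2.425 1.367 1.558
vertex 2.802 1.684 2.488
endloop
endfacet
facet normal 0.182 -0.595 0.782
outer loop
vertex 1.826 1.296 2.42
vertex 2.802 1.684 2.488
vertex 2.016 2.14 3.018
endloop
endfacet
facet normal -0.556 0.293 0.778
outer loop
vertex 1.155 2.105 2.416
vertex 2.016 2.14 3.018
vertex 1.715 2.993 2.482
endloop
endfacet
facet normal -0.969 -0.055 -0.242
outer loop
vertex 1.407 1.628 1.514
vertex 1.155 2.105 2.416
vertex 1.338 2.676 1.552
endloop
endfacet
facet normal -0.107 -0.556 -0.824
outer loop
vertex 2.425 1.367 1.558
vertex 1.407 1.628 1.514
vertex 2.124 2.22 1.022
endloop
endfacet
facet normal 0.840 -0.517 -0.164
outer loop
vertex 2.802 1.684 2.488
vertex 2.425 1.367 1.558
vertex 2.985 2.255 1.624
endloop
endfacet
facet normal 0.562 0.007 0.827
outer loop
vertex 2.016 2.14 3.018
vertex 2.802 1.684 2.488
vertex 2.733 2.732 2.526
endloop
endfacet

endsolid


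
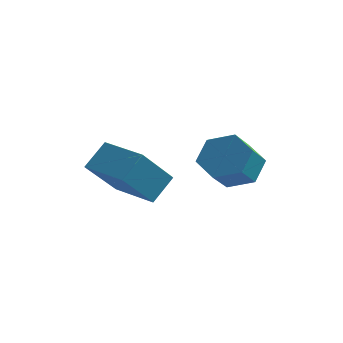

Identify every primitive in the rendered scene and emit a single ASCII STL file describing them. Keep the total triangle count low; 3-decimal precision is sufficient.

solid 
facet normal -0.008 0.786 -0.618
outer loop
vertex 1.592 -0.186 1.58
vertex 0.744 0.18 2.057
vertex 1.689 0.454 2.393
endloop
endfacet
facet normal 0.996 -0.051 -0.079
outer loop
vertex 1.592 -0.186 1.58
vertex 1.689 0.454 2.393
vertex 1.604 -1.287 2.445
endloop
endfacet
facet normal 0.996 -0.051 -0.079
outer loop
vertex 1.604 -1.287 2.445
vertex 1.689 0.454 2.393
vertex 1.701 -0.646 3.259
endloop
endfacet
facet normal 0.008 -0.786 0.618
outer loop
vertex 1.604 -1.287 2.445
vertex 1.701 -0.646 3.259
vertex 0.756 -0.92 2.923
endloop
endfacet
facet normal -0.008 0.786 -0.619
outer loop
vertex 1.689 0.454 2.393
vertex 0.744 0.18 2.057
vertex 0.841 0.821 2.87
endloop
endfacet
facet normal 0.579 0.508 0.638
outer loop
vertex 1.689 0.454 2.393
vertex 0.841 0.821 2.87
vertex 1.701 -0.646 3.259
endloop
endfacet
facet normal 0.579 0.508 0.638
outer loop
vertex 1.701 -0.646 3.259
vertex 0.841 0.821 2.87
vertex 0.853 -0.279 3.736
endloop
endfacet
facet normal 0.008 -0.786 0.619
outer loop
vertex 1.701 -0.646 3.259
vertex 0.853 -0.279 3.736
vertex 0.756 -0.92 2.923
endloop
endfacet
facet normal -0.009 0.786 -0.618
outer loop
vertex 0.841 0.821 2.87
vertex 0.744 0.18 2.057
vertex -0.104 0.547 2.535
endloop
endfacet
facet normal -0.416 0.560 0.717
outer loop
vertex 0.841 0.821 2.87
vertex -0.104 0.547 2.535
vertex 0.853 -0.279 3.736
endloop
endfacet
facet normal -0.417 0.559 0.717
outer loop
vertex 0.853 -0.279 3.736
vertex -0.104 0.547 2.535
vertex -0.092 -0.554 3.4
endloop
endfacet
facet normal 0.009 -0.786 0.618
outer loop
vertex 0.853 -0.279 3.736
vertex -0.092 -0.554 3.4
vertex 0.756 -0.92 2.923
endloop
endfacet
facet normal -0.008 0.786 -0.618
outer loop
vertex -0.104 0.547 2.535
vertex 0.744 0.18 2.057
vertex -0.201 -0.094 1.721
endloop
endfacet
facet normal -0.996 0.051 0.079
outer loop
vertex -0.104 0.547 2.535
vertex -0.201 -0.094 1.721
vertex -0.092 -0.554 3.4
endloop
endfacet
facet normal -0.996 0.051 0.079
outer loop
vertex -0.092 -0.554 3.4
vertex -0.201 -0.094 1.721
vertex -0.189 -1.194 2.587
endloop
endfacet
facet normal 0.008 -0.786 0.618
outer loop
vertex -0.092 -0.554 3.4
vertex -0.189 -1.194 2.587
vertex 0.756 -0.92 2.923
endloop
endfacet
facet normal -0.008 0.786 -0.619
outer loop
vertex -0.201 -0.094 1.721
vertex 0.744 0.18 2.057
vertex 0.647 -0.461 1.244
endloop
endfacet
facet normal -0.579 -0.508 -0.638
outer loop
vertex -0.201 -0.094 1.721
vertex 0.647 -0.461 1.244
vertex -0.189 -1.194 2.587
endloop
endfacet
facet normal -0.579 -0.508 -0.638
outer loop
vertex -0.189 -1.194 2.587
vertex 0.647 -0.461 1.244
vertex 0.659 -1.561 2.11
endloop
endfacet
facet normal 0.008 -0.786 0.619
outer loop
vertex -0.189 -1.194 2.587
vertex 0.659 -1.561 2.11
vertex 0.756 -0.92 2.923
endloop
endfacet
facet normal -0.009 0.786 -0.618
outer loop
vertex 0.647 -0.461 1.244
vertex 0.744 0.18 2.057
vertex 1.592 -0.186 1.58
endloop
endfacet
facet normal 0.417 -0.559 -0.716
outer loop
vertex 0.647 -0.461 1.244
vertex 1.592 -0.186 1.58
vertex 0.659 -1.561 2.11
endloop
endfacet
facet normal 0.416 -0.559 -0.717
outer loop
vertex 0.659 -1.561 2.11
vertex 1.592 -0.186 1.58
vertex 1.604 -1.287 2.445
endloop
endfacet
facet normal 0.009 -0.786 0.618
outer loop
vertex 0.659 -1.561 2.11
vertex 1.604 -1.287 2.445
vertex 0.756 -0.92 2.923
endloop
endfacet
facet normal -0.958 0.282 0.048
outer loop
vertex -2.718 -4.356 2.977
vertex -2.421 -3.497 3.878
vertex -2.364 -2.896 1.468
endloop
endfacet
facet normal -0.232 -0.671 -0.704
outer loop
vertex -0.639 -3.403 1.382
vertex -2.718 -4.356 2.977
vertex -2.364 -2.896 1.468
endloop
endfacet
facet normal -0.958 0.282 0.048
outer loop
vertex -2.364 -2.896 1.468
vertex -2.421 -3.497 3.878
vertex -2.067 -2.037 2.369
endloop
endfacet
facet normal 0.166 0.686 -0.709
outer loop
vertex -2.067 -2.037 2.369
vertex -0.639 -3.403 1.382
vertex -2.364 -2.896 1.468
endloop
endfacet
facet normal -0.166 -0.686 0.709
outer loop
vertex -2.718 -4.356 2.977
vertex -0.696 -4.004 3.792
vertex -2.421 -3.497 3.878
endloop
endfacet
facet normal -0.232 -0.671 -0.704
outer loop
vertex -0.993 -4.863 2.891
vertex -2.718 -4.356 2.977
vertex -0.639 -3.403 1.382
endloop
endfacet
facet normal -0.166 -0.686 0.709
outer loop
vertex -0.993 -4.863 2.891
vertex -0.696 -4.004 3.792
vertex -2.718 -4.356 2.977
endloop
endfacet
facet normal 0.232 0.671 0.704
outer loop
vertex -2.421 -3.497 3.878
vertex -0.696 -4.004 3.792
vertex -2.067 -2.037 2.369
endloop
endfacet
facet normal 0.166 0.686 -0.709
outer loop
vertex -0.342 -2.544 2.283
vertex -0.639 -3.403 1.382
vertex -2.067 -2.037 2.369
endloop
endfacet
facet normal 0.232 0.671 0.704
outer loop
vertex -2.067 -2.037 2.369
vertex -0.696 -4.004 3.792
vertex -0.342 -2.544 2.283
endloop
endfacet
facet normal 0.958 -0.282 -0.048
outer loop
vertex -0.342 -2.544 2.283
vertex -0.993 -4.863 2.891
vertex -0.639 -3.403 1.382
endloop
endfacet
facet normal 0.958 -0.282 -0.048
outer loop
vertex -0.696 -4.004 3.792
vertex -0.993 -4.863 2.891
vertex -0.342 -2.544 2.283
endloop
endfacet

endsolid


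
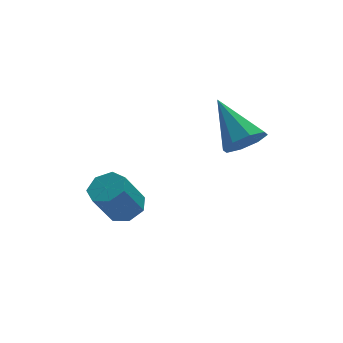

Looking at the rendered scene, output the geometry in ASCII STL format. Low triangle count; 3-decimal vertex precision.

solid 
facet normal 0.155 -0.795 -0.587
outer loop
vertex 4.699 0.391 1.827
vertex 4.138 0.728 1.223
vertex 5.013 0.789 1.371
endloop
endfacet
facet normal 0.763 0.126 0.635
outer loop
vertex 4.699 0.391 1.827
vertex 5.013 0.789 1.371
vertex 3.802 2.452 2.497
endloop
endfacet
facet normal 0.155 -0.795 -0.587
outer loop
vertex 5.013 0.789 1.371
vertex 4.138 0.728 1.223
vertex 4.815 1.151 0.829
endloop
endfacet
facet normal 0.828 0.556 0.069
outer loop
vertex 5.013 0.789 1.371
vertex 4.815 1.151 0.829
vertex 3.802 2.452 2.497
endloop
endfacet
facet normal 0.155 -0.795 -0.587
outer loop
vertex 4.815 1.151 0.829
vertex 4.138 0.728 1.223
vertex 4.22 1.265 0.518
endloop
endfacet
facet normal 0.376 0.827 -0.417
outer loop
vertex 4.815 1.151 0.829
vertex 4.22 1.265 0.518
vertex 3.802 2.452 2.497
endloop
endfacet
facet normal 0.155 -0.794 -0.587
outer loop
vertex 4.22 1.265 0.518
vertex 4.138 0.728 1.223
vertex 3.577 1.064 0.62
endloop
endfacet
facet normal -0.328 0.778 -0.536
outer loop
vertex 4.22 1.265 0.518
vertex 3.577 1.064 0.62
vertex 3.802 2.452 2.497
endloop
endfacet
facet normal 0.155 -0.795 -0.587
outer loop
vertex 3.577 1.064 0.62
vertex 4.138 0.728 1.223
vertex 3.263 0.667 1.075
endloop
endfacet
facet normal -0.872 0.438 -0.219
outer loop
vertex 3.577 1.064 0.62
vertex 3.263 0.667 1.075
vertex 3.802 2.452 2.497
endloop
endfacet
facet normal 0.155 -0.795 -0.587
outer loop
vertex 3.263 0.667 1.075
vertex 4.138 0.728 1.223
vertex 3.461 0.305 1.617
endloop
endfacet
facet normal -0.938 0.007 0.347
outer loop
vertex 3.263 0.667 1.075
vertex 3.461 0.305 1.617
vertex 3.802 2.452 2.497
endloop
endfacet
facet normal 0.155 -0.795 -0.587
outer loop
vertex 3.461 0.305 1.617
vertex 4.138 0.728 1.223
vertex 4.056 0.191 1.928
endloop
endfacet
facet normal -0.486 -0.264 0.833
outer loop
vertex 3.461 0.305 1.617
vertex 4.056 0.191 1.928
vertex 3.802 2.452 2.497
endloop
endfacet
facet normal 0.155 -0.795 -0.587
outer loop
vertex 4.056 0.191 1.928
vertex 4.138 0.728 1.223
vertex 4.699 0.391 1.827
endloop
endfacet
facet normal 0.217 -0.215 0.952
outer loop
vertex 4.056 0.191 1.928
vertex 4.699 0.391 1.827
vertex 3.802 2.452 2.497
endloop
endfacet
facet normal 0.491 0.146 -0.859
outer loop
vertex 1.23 2.976 -2.372
vertex 0.542 3.052 -2.752
vertex 0.979 3.613 -2.407
endloop
endfacet
facet normal 0.791 0.340 0.509
outer loop
vertex 1.23 2.976 -2.372
vertex 0.979 3.613 -2.407
vertex 0.406 2.732 -0.928
endloop
endfacet
facet normal 0.790 0.341 0.509
outer loop
vertex 0.406 2.732 -0.928
vertex 0.979 3.613 -2.407
vertex 0.155 3.368 -0.964
endloop
endfacet
facet normal -0.491 -0.145 0.859
outer loop
vertex 0.406 2.732 -0.928
vertex 0.155 3.368 -0.964
vertex -0.282 2.808 -1.308
endloop
endfacet
facet normal 0.491 0.146 -0.859
outer loop
vertex 0.979 3.613 -2.407
vertex 0.542 3.052 -2.752
vertex 0.399 3.828 -2.702
endloop
endfacet
facet normal 0.207 0.938 0.277
outer loop
vertex 0.979 3.613 -2.407
vertex 0.399 3.828 -2.702
vertex 0.155 3.368 -0.964
endloop
endfacet
facet normal 0.206 0.938 0.277
outer loop
vertex 0.155 3.368 -0.964
vertex 0.399 3.828 -2.702
vertex -0.426 3.583 -1.259
endloop
endfacet
facet normal -0.490 -0.145 0.859
outer loop
vertex 0.155 3.368 -0.964
vertex -0.426 3.583 -1.259
vertex -0.282 2.808 -1.308
endloop
endfacet
facet normal 0.490 0.146 -0.860
outer loop
vertex 0.399 3.828 -2.702
vertex 0.542 3.052 -2.752
vertex -0.074 3.458 -3.034
endloop
endfacet
facet normal -0.534 0.830 -0.164
outer loop
vertex 0.399 3.828 -2.702
vertex -0.074 3.458 -3.034
vertex -0.426 3.583 -1.259
endloop
endfacet
facet normal -0.533 0.830 -0.164
outer loop
vertex -0.426 3.583 -1.259
vertex -0.074 3.458 -3.034
vertex -0.898 3.214 -1.591
endloop
endfacet
facet normal -0.491 -0.145 0.859
outer loop
vertex -0.426 3.583 -1.259
vertex -0.898 3.214 -1.591
vertex -0.282 2.808 -1.308
endloop
endfacet
facet normal 0.490 0.147 -0.859
outer loop
vertex -0.074 3.458 -3.034
vertex 0.542 3.052 -2.752
vertex -0.082 2.783 -3.154
endloop
endfacet
facet normal -0.871 0.096 -0.481
outer loop
vertex -0.074 3.458 -3.034
vertex -0.082 2.783 -3.154
vertex -0.898 3.214 -1.591
endloop
endfacet
facet normal -0.871 0.096 -0.481
outer loop
vertex -0.898 3.214 -1.591
vertex -0.082 2.783 -3.154
vertex -0.907 2.539 -1.71
endloop
endfacet
facet normal -0.490 -0.145 0.859
outer loop
vertex -0.898 3.214 -1.591
vertex -0.907 2.539 -1.71
vertex -0.282 2.808 -1.308
endloop
endfacet
facet normal 0.491 0.145 -0.859
outer loop
vertex -0.082 2.783 -3.154
vertex 0.542 3.052 -2.752
vertex 0.379 2.311 -2.97
endloop
endfacet
facet normal -0.553 -0.710 -0.436
outer loop
vertex -0.082 2.783 -3.154
vertex 0.379 2.311 -2.97
vertex -0.907 2.539 -1.71
endloop
endfacet
facet normal -0.553 -0.709 -0.436
outer loop
vertex -0.907 2.539 -1.71
vertex 0.379 2.311 -2.97
vertex -0.445 2.066 -1.527
endloop
endfacet
facet normal -0.490 -0.146 0.859
outer loop
vertex -0.907 2.539 -1.71
vertex -0.445 2.066 -1.527
vertex -0.282 2.808 -1.308
endloop
endfacet
facet normal 0.491 0.145 -0.859
outer loop
vertex 0.379 2.311 -2.97
vertex 0.542 3.052 -2.752
vertex 0.963 2.397 -2.622
endloop
endfacet
facet normal 0.182 -0.981 -0.063
outer loop
vertex 0.379 2.311 -2.97
vertex 0.963 2.397 -2.622
vertex -0.445 2.066 -1.527
endloop
endfacet
facet normal 0.182 -0.981 -0.063
outer loop
vertex -0.445 2.066 -1.527
vertex 0.963 2.397 -2.622
vertex 0.139 2.152 -1.179
endloop
endfacet
facet normal -0.490 -0.146 0.859
outer loop
vertex -0.445 2.066 -1.527
vertex 0.139 2.152 -1.179
vertex -0.282 2.808 -1.308
endloop
endfacet
facet normal 0.491 0.145 -0.859
outer loop
vertex 0.963 2.397 -2.622
vertex 0.542 3.052 -2.752
vertex 1.23 2.976 -2.372
endloop
endfacet
facet normal 0.780 -0.514 0.358
outer loop
vertex 0.963 2.397 -2.622
vertex 1.23 2.976 -2.372
vertex 0.139 2.152 -1.179
endloop
endfacet
facet normal 0.780 -0.514 0.358
outer loop
vertex 0.139 2.152 -1.179
vertex 1.23 2.976 -2.372
vertex 0.406 2.732 -0.928
endloop
endfacet
facet normal -0.491 -0.146 0.859
outer loop
vertex 0.139 2.152 -1.179
vertex 0.406 2.732 -0.928
vertex -0.282 2.808 -1.308
endloop
endfacet

endsolid


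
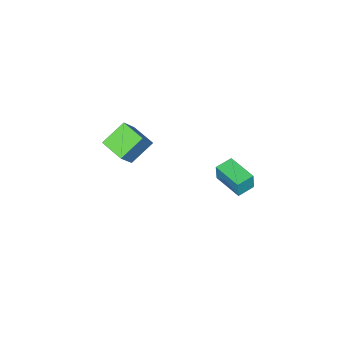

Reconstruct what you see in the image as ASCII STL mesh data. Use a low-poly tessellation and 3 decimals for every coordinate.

solid 
facet normal -0.975 0.205 0.090
outer loop
vertex -0.928 3.073 4.216
vertex -0.567 4.806 4.173
vertex -1.027 3.068 3.16
endloop
endfacet
facet normal -0.204 -0.979 0.024
outer loop
vertex -0.013 2.854 3.067
vertex -0.928 3.073 4.216
vertex -1.027 3.068 3.16
endloop
endfacet
facet normal -0.974 0.206 0.089
outer loop
vertex -1.027 3.068 3.16
vertex -0.567 4.806 4.173
vertex -0.665 4.8 3.118
endloop
endfacet
facet normal -0.092 -0.005 -0.996
outer loop
vertex -0.665 4.8 3.118
vertex -0.013 2.854 3.067
vertex -1.027 3.068 3.16
endloop
endfacet
facet normal 0.092 0.005 0.996
outer loop
vertex -0.928 3.073 4.216
vertex 0.447 4.592 4.08
vertex -0.567 4.806 4.173
endloop
endfacet
facet normal -0.204 -0.979 0.024
outer loop
vertex 0.085 2.86 4.122
vertex -0.928 3.073 4.216
vertex -0.013 2.854 3.067
endloop
endfacet
facet normal 0.093 0.005 0.996
outer loop
vertex 0.085 2.86 4.122
vertex 0.447 4.592 4.08
vertex -0.928 3.073 4.216
endloop
endfacet
facet normal 0.204 0.979 -0.025
outer loop
vertex -0.567 4.806 4.173
vertex 0.447 4.592 4.08
vertex -0.665 4.8 3.118
endloop
endfacet
facet normal -0.093 -0.005 -0.996
outer loop
vertex 0.348 4.587 3.024
vertex -0.013 2.854 3.067
vertex -0.665 4.8 3.118
endloop
endfacet
facet normal 0.204 0.979 -0.024
outer loop
vertex -0.665 4.8 3.118
vertex 0.447 4.592 4.08
vertex 0.348 4.587 3.024
endloop
endfacet
facet normal 0.975 -0.205 -0.089
outer loop
vertex 0.348 4.587 3.024
vertex 0.085 2.86 4.122
vertex -0.013 2.854 3.067
endloop
endfacet
facet normal 0.974 -0.206 -0.090
outer loop
vertex 0.447 4.592 4.08
vertex 0.085 2.86 4.122
vertex 0.348 4.587 3.024
endloop
endfacet
facet normal -0.582 -0.155 -0.798
outer loop
vertex -1.006 -3.69 2.231
vertex -0.895 -2.268 1.874
vertex 0.37 -4.033 1.294
endloop
endfacet
facet normal -0.076 -0.967 0.243
outer loop
vertex 1.575 -3.712 2.946
vertex -1.006 -3.69 2.231
vertex 0.37 -4.033 1.294
endloop
endfacet
facet normal -0.582 -0.155 -0.798
outer loop
vertex 0.37 -4.033 1.294
vertex -0.895 -2.268 1.874
vertex 0.481 -2.611 0.937
endloop
endfacet
facet normal 0.810 -0.202 -0.551
outer loop
vertex 0.481 -2.611 0.937
vertex 1.575 -3.712 2.946
vertex 0.37 -4.033 1.294
endloop
endfacet
facet normal -0.810 0.202 0.551
outer loop
vertex -1.006 -3.69 2.231
vertex 0.31 -1.947 3.526
vertex -0.895 -2.268 1.874
endloop
endfacet
facet normal -0.076 -0.967 0.243
outer loop
vertex 0.199 -3.369 3.883
vertex -1.006 -3.69 2.231
vertex 1.575 -3.712 2.946
endloop
endfacet
facet normal -0.810 0.202 0.551
outer loop
vertex 0.199 -3.369 3.883
vertex 0.31 -1.947 3.526
vertex -1.006 -3.69 2.231
endloop
endfacet
facet normal 0.076 0.967 -0.243
outer loop
vertex -0.895 -2.268 1.874
vertex 0.31 -1.947 3.526
vertex 0.481 -2.611 0.937
endloop
endfacet
facet normal 0.810 -0.202 -0.551
outer loop
vertex 1.686 -2.29 2.589
vertex 1.575 -3.712 2.946
vertex 0.481 -2.611 0.937
endloop
endfacet
facet normal 0.076 0.967 -0.243
outer loop
vertex 0.481 -2.611 0.937
vertex 0.31 -1.947 3.526
vertex 1.686 -2.29 2.589
endloop
endfacet
facet normal 0.582 0.155 0.798
outer loop
vertex 1.686 -2.29 2.589
vertex 0.199 -3.369 3.883
vertex 1.575 -3.712 2.946
endloop
endfacet
facet normal 0.582 0.155 0.798
outer loop
vertex 0.31 -1.947 3.526
vertex 0.199 -3.369 3.883
vertex 1.686 -2.29 2.589
endloop
endfacet

endsolid


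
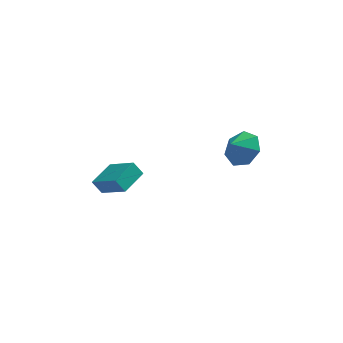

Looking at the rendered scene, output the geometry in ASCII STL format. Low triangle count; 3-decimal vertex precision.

solid 
facet normal 0.583 0.394 -0.710
outer loop
vertex 3.683 -1.873 1.867
vertex 2.939 -2.131 1.113
vertex 3.027 -1.213 1.694
endloop
endfacet
facet normal -0.085 0.172 0.981
outer loop
vertex 3.683 -1.873 1.867
vertex 3.027 -1.213 1.694
vertex 2.321 -2.549 1.867
endloop
endfacet
facet normal 0.582 0.394 -0.711
outer loop
vertex 3.027 -1.213 1.694
vertex 2.939 -2.131 1.113
vertex 2.305 -1.245 1.085
endloop
endfacet
facet normal -0.600 0.406 0.690
outer loop
vertex 3.027 -1.213 1.694
vertex 2.305 -1.245 1.085
vertex 2.321 -2.549 1.867
endloop
endfacet
facet normal 0.583 0.394 -0.711
outer loop
vertex 2.305 -1.245 1.085
vertex 2.939 -2.131 1.113
vertex 2.06 -1.944 0.496
endloop
endfacet
facet normal -0.961 0.133 0.242
outer loop
vertex 2.305 -1.245 1.085
vertex 2.06 -1.944 0.496
vertex 2.321 -2.549 1.867
endloop
endfacet
facet normal 0.583 0.393 -0.711
outer loop
vertex 2.06 -1.944 0.496
vertex 2.939 -2.131 1.113
vertex 2.477 -2.784 0.373
endloop
endfacet
facet normal -0.897 -0.442 -0.024
outer loop
vertex 2.06 -1.944 0.496
vertex 2.477 -2.784 0.373
vertex 2.321 -2.549 1.867
endloop
endfacet
facet normal 0.583 0.393 -0.711
outer loop
vertex 2.477 -2.784 0.373
vertex 2.939 -2.131 1.113
vertex 3.241 -3.133 0.807
endloop
endfacet
facet normal -0.456 -0.885 0.092
outer loop
vertex 2.477 -2.784 0.373
vertex 3.241 -3.133 0.807
vertex 2.321 -2.549 1.867
endloop
endfacet
facet normal 0.583 0.393 -0.711
outer loop
vertex 3.241 -3.133 0.807
vertex 2.939 -2.131 1.113
vertex 3.778 -2.727 1.471
endloop
endfacet
facet normal 0.031 -0.864 0.503
outer loop
vertex 3.241 -3.133 0.807
vertex 3.778 -2.727 1.471
vertex 2.321 -2.549 1.867
endloop
endfacet
facet normal 0.583 0.394 -0.710
outer loop
vertex 3.778 -2.727 1.471
vertex 2.939 -2.131 1.113
vertex 3.683 -1.873 1.867
endloop
endfacet
facet normal 0.196 -0.395 0.898
outer loop
vertex 3.778 -2.727 1.471
vertex 3.683 -1.873 1.867
vertex 2.321 -2.549 1.867
endloop
endfacet
facet normal -0.607 0.545 -0.578
outer loop
vertex -4.473 -3.735 -0.064
vertex -3.62 -2.505 0.201
vertex -3.995 -3.921 -0.741
endloop
endfacet
facet normal -0.561 -0.809 -0.174
outer loop
vertex -2.8 -4.995 0.399
vertex -4.473 -3.735 -0.064
vertex -3.995 -3.921 -0.741
endloop
endfacet
facet normal -0.607 0.545 -0.578
outer loop
vertex -3.995 -3.921 -0.741
vertex -3.62 -2.505 0.201
vertex -3.142 -2.691 -0.476
endloop
endfacet
facet normal 0.563 -0.219 -0.797
outer loop
vertex -3.142 -2.691 -0.476
vertex -2.8 -4.995 0.399
vertex -3.995 -3.921 -0.741
endloop
endfacet
facet normal -0.563 0.219 0.797
outer loop
vertex -4.473 -3.735 -0.064
vertex -2.425 -3.579 1.341
vertex -3.62 -2.505 0.201
endloop
endfacet
facet normal -0.561 -0.809 -0.174
outer loop
vertex -3.278 -4.809 1.076
vertex -4.473 -3.735 -0.064
vertex -2.8 -4.995 0.399
endloop
endfacet
facet normal -0.563 0.219 0.797
outer loop
vertex -3.278 -4.809 1.076
vertex -2.425 -3.579 1.341
vertex -4.473 -3.735 -0.064
endloop
endfacet
facet normal 0.561 0.809 0.174
outer loop
vertex -3.62 -2.505 0.201
vertex -2.425 -3.579 1.341
vertex -3.142 -2.691 -0.476
endloop
endfacet
facet normal 0.563 -0.219 -0.797
outer loop
vertex -1.947 -3.765 0.664
vertex -2.8 -4.995 0.399
vertex -3.142 -2.691 -0.476
endloop
endfacet
facet normal 0.561 0.809 0.174
outer loop
vertex -3.142 -2.691 -0.476
vertex -2.425 -3.579 1.341
vertex -1.947 -3.765 0.664
endloop
endfacet
facet normal 0.607 -0.545 0.578
outer loop
vertex -1.947 -3.765 0.664
vertex -3.278 -4.809 1.076
vertex -2.8 -4.995 0.399
endloop
endfacet
facet normal 0.607 -0.545 0.578
outer loop
vertex -2.425 -3.579 1.341
vertex -3.278 -4.809 1.076
vertex -1.947 -3.765 0.664
endloop
endfacet

endsolid


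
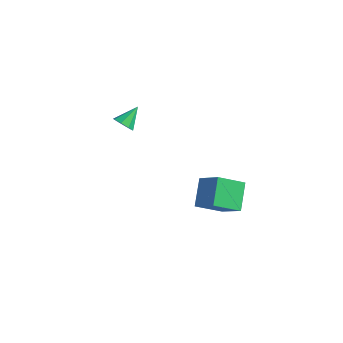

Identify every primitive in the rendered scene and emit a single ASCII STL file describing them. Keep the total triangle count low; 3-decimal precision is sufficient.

solid 
facet normal -0.743 0.139 -0.654
outer loop
vertex 2.103 -3.199 -1.331
vertex 2.984 -2.178 -2.116
vertex 2.669 -4.374 -2.223
endloop
endfacet
facet normal -0.564 -0.654 0.504
outer loop
vertex 3.896 -4.602 -1.144
vertex 2.103 -3.199 -1.331
vertex 2.669 -4.374 -2.223
endloop
endfacet
facet normal -0.743 0.139 -0.654
outer loop
vertex 2.669 -4.374 -2.223
vertex 2.984 -2.178 -2.116
vertex 3.55 -3.353 -3.008
endloop
endfacet
facet normal 0.358 -0.743 -0.565
outer loop
vertex 3.55 -3.353 -3.008
vertex 3.896 -4.602 -1.144
vertex 2.669 -4.374 -2.223
endloop
endfacet
facet normal -0.358 0.743 0.565
outer loop
vertex 2.103 -3.199 -1.331
vertex 4.211 -2.406 -1.037
vertex 2.984 -2.178 -2.116
endloop
endfacet
facet normal -0.564 -0.654 0.504
outer loop
vertex 3.33 -3.427 -0.252
vertex 2.103 -3.199 -1.331
vertex 3.896 -4.602 -1.144
endloop
endfacet
facet normal -0.358 0.743 0.565
outer loop
vertex 3.33 -3.427 -0.252
vertex 4.211 -2.406 -1.037
vertex 2.103 -3.199 -1.331
endloop
endfacet
facet normal 0.564 0.654 -0.504
outer loop
vertex 2.984 -2.178 -2.116
vertex 4.211 -2.406 -1.037
vertex 3.55 -3.353 -3.008
endloop
endfacet
facet normal 0.358 -0.743 -0.565
outer loop
vertex 4.777 -3.581 -1.929
vertex 3.896 -4.602 -1.144
vertex 3.55 -3.353 -3.008
endloop
endfacet
facet normal 0.564 0.654 -0.504
outer loop
vertex 3.55 -3.353 -3.008
vertex 4.211 -2.406 -1.037
vertex 4.777 -3.581 -1.929
endloop
endfacet
facet normal 0.743 -0.139 0.654
outer loop
vertex 4.777 -3.581 -1.929
vertex 3.33 -3.427 -0.252
vertex 3.896 -4.602 -1.144
endloop
endfacet
facet normal 0.743 -0.139 0.654
outer loop
vertex 4.211 -2.406 -1.037
vertex 3.33 -3.427 -0.252
vertex 4.777 -3.581 -1.929
endloop
endfacet
facet normal -0.099 -0.831 -0.547
outer loop
vertex -2.218 -3.094 0.046
vertex -2.733 -2.874 -0.195
vertex -2.142 -2.847 -0.343
endloop
endfacet
facet normal 0.937 0.182 0.298
outer loop
vertex -2.218 -3.094 0.046
vertex -2.142 -2.847 -0.343
vertex -2.607 -1.826 0.495
endloop
endfacet
facet normal -0.099 -0.830 -0.549
outer loop
vertex -2.142 -2.847 -0.343
vertex -2.733 -2.874 -0.195
vertex -2.413 -2.615 -0.645
endloop
endfacet
facet normal 0.779 0.570 -0.262
outer loop
vertex -2.142 -2.847 -0.343
vertex -2.413 -2.615 -0.645
vertex -2.607 -1.826 0.495
endloop
endfacet
facet normal -0.099 -0.830 -0.549
outer loop
vertex -2.413 -2.615 -0.645
vertex -2.733 -2.874 -0.195
vertex -2.871 -2.535 -0.683
endloop
endfacet
facet normal 0.188 0.822 -0.537
outer loop
vertex -2.413 -2.615 -0.645
vertex -2.871 -2.535 -0.683
vertex -2.607 -1.826 0.495
endloop
endfacet
facet normal -0.101 -0.830 -0.548
outer loop
vertex -2.871 -2.535 -0.683
vertex -2.733 -2.874 -0.195
vertex -3.249 -2.653 -0.435
endloop
endfacet
facet normal -0.488 0.792 -0.367
outer loop
vertex -2.871 -2.535 -0.683
vertex -3.249 -2.653 -0.435
vertex -2.607 -1.826 0.495
endloop
endfacet
facet normal -0.101 -0.831 -0.547
outer loop
vertex -3.249 -2.653 -0.435
vertex -2.733 -2.874 -0.195
vertex -3.324 -2.9 -0.046
endloop
endfacet
facet normal -0.855 0.496 0.150
outer loop
vertex -3.249 -2.653 -0.435
vertex -3.324 -2.9 -0.046
vertex -2.607 -1.826 0.495
endloop
endfacet
facet normal -0.101 -0.831 -0.547
outer loop
vertex -3.324 -2.9 -0.046
vertex -2.733 -2.874 -0.195
vertex -3.053 -3.132 0.256
endloop
endfacet
facet normal -0.697 0.108 0.709
outer loop
vertex -3.324 -2.9 -0.046
vertex -3.053 -3.132 0.256
vertex -2.607 -1.826 0.495
endloop
endfacet
facet normal -0.100 -0.831 -0.547
outer loop
vertex -3.053 -3.132 0.256
vertex -2.733 -2.874 -0.195
vertex -2.595 -3.212 0.294
endloop
endfacet
facet normal -0.107 -0.144 0.984
outer loop
vertex -3.053 -3.132 0.256
vertex -2.595 -3.212 0.294
vertex -2.607 -1.826 0.495
endloop
endfacet
facet normal -0.099 -0.831 -0.547
outer loop
vertex -2.595 -3.212 0.294
vertex -2.733 -2.874 -0.195
vertex -2.218 -3.094 0.046
endloop
endfacet
facet normal 0.571 -0.113 0.813
outer loop
vertex -2.595 -3.212 0.294
vertex -2.218 -3.094 0.046
vertex -2.607 -1.826 0.495
endloop
endfacet

endsolid


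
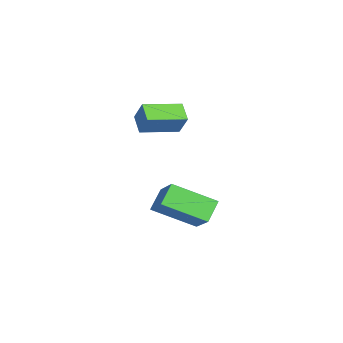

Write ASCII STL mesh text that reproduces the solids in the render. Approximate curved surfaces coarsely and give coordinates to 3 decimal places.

solid 
facet normal -0.397 -0.352 -0.848
outer loop
vertex 0.605 -1.832 2.455
vertex -0.144 -0.383 2.205
vertex 1.339 -1.533 1.987
endloop
endfacet
facet normal 0.454 -0.878 0.151
outer loop
vertex 1.764 -1.157 2.895
vertex 0.605 -1.832 2.455
vertex 1.339 -1.533 1.987
endloop
endfacet
facet normal -0.397 -0.351 -0.848
outer loop
vertex 1.339 -1.533 1.987
vertex -0.144 -0.383 2.205
vertex 0.59 -0.084 1.738
endloop
endfacet
facet normal 0.798 0.325 -0.508
outer loop
vertex 0.59 -0.084 1.738
vertex 1.764 -1.157 2.895
vertex 1.339 -1.533 1.987
endloop
endfacet
facet normal -0.798 -0.325 0.508
outer loop
vertex 0.605 -1.832 2.455
vertex 0.281 -0.007 3.113
vertex -0.144 -0.383 2.205
endloop
endfacet
facet normal 0.454 -0.878 0.151
outer loop
vertex 1.03 -1.456 3.362
vertex 0.605 -1.832 2.455
vertex 1.764 -1.157 2.895
endloop
endfacet
facet normal -0.798 -0.325 0.508
outer loop
vertex 1.03 -1.456 3.362
vertex 0.281 -0.007 3.113
vertex 0.605 -1.832 2.455
endloop
endfacet
facet normal -0.454 0.878 -0.151
outer loop
vertex -0.144 -0.383 2.205
vertex 0.281 -0.007 3.113
vertex 0.59 -0.084 1.738
endloop
endfacet
facet normal 0.798 0.325 -0.508
outer loop
vertex 1.015 0.292 2.645
vertex 1.764 -1.157 2.895
vertex 0.59 -0.084 1.738
endloop
endfacet
facet normal -0.454 0.878 -0.151
outer loop
vertex 0.59 -0.084 1.738
vertex 0.281 -0.007 3.113
vertex 1.015 0.292 2.645
endloop
endfacet
facet normal 0.397 0.351 0.848
outer loop
vertex 1.015 0.292 2.645
vertex 1.03 -1.456 3.362
vertex 1.764 -1.157 2.895
endloop
endfacet
facet normal 0.397 0.351 0.848
outer loop
vertex 0.281 -0.007 3.113
vertex 1.03 -1.456 3.362
vertex 1.015 0.292 2.645
endloop
endfacet
facet normal -0.696 0.288 0.657
outer loop
vertex 0.706 -0.799 -1.469
vertex 1.901 -0.222 -0.456
vertex 0.6 0.996 -2.368
endloop
endfacet
facet normal -0.716 -0.346 -0.607
outer loop
vertex 1.359 0.682 -3.084
vertex 0.706 -0.799 -1.469
vertex 0.6 0.996 -2.368
endloop
endfacet
facet normal -0.697 0.288 0.657
outer loop
vertex 0.6 0.996 -2.368
vertex 1.901 -0.222 -0.456
vertex 1.795 1.573 -1.354
endloop
endfacet
facet normal -0.052 0.893 -0.447
outer loop
vertex 1.795 1.573 -1.354
vertex 1.359 0.682 -3.084
vertex 0.6 0.996 -2.368
endloop
endfacet
facet normal 0.052 -0.893 0.447
outer loop
vertex 0.706 -0.799 -1.469
vertex 2.66 -0.536 -1.172
vertex 1.901 -0.222 -0.456
endloop
endfacet
facet normal -0.716 -0.346 -0.607
outer loop
vertex 1.465 -1.113 -2.186
vertex 0.706 -0.799 -1.469
vertex 1.359 0.682 -3.084
endloop
endfacet
facet normal 0.052 -0.893 0.447
outer loop
vertex 1.465 -1.113 -2.186
vertex 2.66 -0.536 -1.172
vertex 0.706 -0.799 -1.469
endloop
endfacet
facet normal 0.716 0.346 0.607
outer loop
vertex 1.901 -0.222 -0.456
vertex 2.66 -0.536 -1.172
vertex 1.795 1.573 -1.354
endloop
endfacet
facet normal -0.053 0.893 -0.447
outer loop
vertex 2.554 1.259 -2.071
vertex 1.359 0.682 -3.084
vertex 1.795 1.573 -1.354
endloop
endfacet
facet normal 0.716 0.346 0.606
outer loop
vertex 1.795 1.573 -1.354
vertex 2.66 -0.536 -1.172
vertex 2.554 1.259 -2.071
endloop
endfacet
facet normal 0.696 -0.288 -0.657
outer loop
vertex 2.554 1.259 -2.071
vertex 1.465 -1.113 -2.186
vertex 1.359 0.682 -3.084
endloop
endfacet
facet normal 0.697 -0.288 -0.657
outer loop
vertex 2.66 -0.536 -1.172
vertex 1.465 -1.113 -2.186
vertex 2.554 1.259 -2.071
endloop
endfacet

endsolid


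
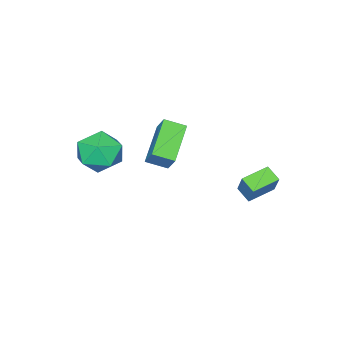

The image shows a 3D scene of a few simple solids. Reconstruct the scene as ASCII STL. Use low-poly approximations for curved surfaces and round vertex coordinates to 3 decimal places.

solid 
facet normal -0.727 0.237 0.644
outer loop
vertex 0.51 -1.561 -0.817
vertex -0.151 -2.473 -1.228
vertex 0.604 -2.645 -0.313
endloop
endfacet
facet normal -0.088 0.414 0.906
outer loop
vertex 0.51 -1.561 -0.817
vertex 0.604 -2.645 -0.313
vertex 1.588 -1.991 -0.516
endloop
endfacet
facet normal 0.220 0.866 0.449
outer loop
vertex 0.51 -1.561 -0.817
vertex 1.588 -1.991 -0.516
vertex 1.441 -1.414 -1.557
endloop
endfacet
facet normal -0.229 0.969 -0.096
outer loop
vertex 0.51 -1.561 -0.817
vertex 1.441 -1.414 -1.557
vertex 0.366 -1.712 -1.997
endloop
endfacet
facet normal -0.815 0.579 0.025
outer loop
vertex 0.51 -1.561 -0.817
vertex 0.366 -1.712 -1.997
vertex -0.151 -2.473 -1.228
endloop
endfacet
facet normal 0.311 -0.178 0.933
outer loop
vertex 1.588 -1.991 -0.516
vertex 0.604 -2.645 -0.313
vertex 1.594 -3.168 -0.743
endloop
endfacet
facet normal -0.724 -0.465 0.510
outer loop
vertex 0.604 -2.645 -0.313
vertex -0.151 -2.473 -1.228
vertex 0.519 -3.466 -1.183
endloop
endfacet
facet normal -0.866 0.091 -0.492
outer loop
vertex -0.151 -2.473 -1.228
vertex 0.366 -1.712 -1.997
vertex 0.372 -2.889 -2.224
endloop
endfacet
facet normal 0.082 0.721 -0.688
outer loop
vertex 0.366 -1.712 -1.997
vertex 1.441 -1.414 -1.557
vertex 1.356 -2.235 -2.427
endloop
endfacet
facet normal 0.809 0.555 0.193
outer loop
vertex 1.441 -1.414 -1.557
vertex 1.588 -1.991 -0.516
vertex 2.111 -2.407 -1.512
endloop
endfacet
facet normal 0.229 -0.969 0.096
outer loop
vertex 1.45 -3.319 -1.923
vertex 1.594 -3.168 -0.743
vertex 0.519 -3.466 -1.183
endloop
endfacet
facet normal -0.220 -0.866 -0.449
outer loop
vertex 1.45 -3.319 -1.923
vertex 0.519 -3.466 -1.183
vertex 0.372 -2.889 -2.224
endloop
endfacet
facet normal 0.088 -0.414 -0.906
outer loop
vertex 1.45 -3.319 -1.923
vertex 0.372 -2.889 -2.224
vertex 1.356 -2.235 -2.427
endloop
endfacet
facet normal 0.727 -0.237 -0.644
outer loop
vertex 1.45 -3.319 -1.923
vertex 1.356 -2.235 -2.427
vertex 2.111 -2.407 -1.512
endloop
endfacet
facet normal 0.815 -0.579 -0.025
outer loop
vertex 1.45 -3.319 -1.923
vertex 2.111 -2.407 -1.512
vertex 1.594 -3.168 -0.743
endloop
endfacet
facet normal -0.082 -0.721 0.688
outer loop
vertex 0.519 -3.466 -1.183
vertex 1.594 -3.168 -0.743
vertex 0.604 -2.645 -0.313
endloop
endfacet
facet normal -0.809 -0.555 -0.193
outer loop
vertex 0.372 -2.889 -2.224
vertex 0.519 -3.466 -1.183
vertex -0.151 -2.473 -1.228
endloop
endfacet
facet normal -0.311 0.178 -0.933
outer loop
vertex 1.356 -2.235 -2.427
vertex 0.372 -2.889 -2.224
vertex 0.366 -1.712 -1.997
endloop
endfacet
facet normal 0.724 0.465 -0.510
outer loop
vertex 2.111 -2.407 -1.512
vertex 1.356 -2.235 -2.427
vertex 1.441 -1.414 -1.557
endloop
endfacet
facet normal 0.866 -0.091 0.492
outer loop
vertex 1.594 -3.168 -0.743
vertex 2.111 -2.407 -1.512
vertex 1.588 -1.991 -0.516
endloop
endfacet
facet normal -0.549 0.756 -0.357
outer loop
vertex -3.88 -1.594 -1.918
vertex -2.12 -0.807 -2.956
vertex -4.149 -2.234 -2.86
endloop
endfacet
facet normal -0.804 -0.360 0.474
outer loop
vertex -3.54 -3.073 -2.464
vertex -3.88 -1.594 -1.918
vertex -4.149 -2.234 -2.86
endloop
endfacet
facet normal -0.549 0.756 -0.357
outer loop
vertex -4.149 -2.234 -2.86
vertex -2.12 -0.807 -2.956
vertex -2.389 -1.447 -3.898
endloop
endfacet
facet normal -0.230 -0.547 -0.805
outer loop
vertex -2.389 -1.447 -3.898
vertex -3.54 -3.073 -2.464
vertex -4.149 -2.234 -2.86
endloop
endfacet
facet normal 0.230 0.547 0.805
outer loop
vertex -3.88 -1.594 -1.918
vertex -1.511 -1.646 -2.56
vertex -2.12 -0.807 -2.956
endloop
endfacet
facet normal -0.804 -0.360 0.474
outer loop
vertex -3.271 -2.433 -1.522
vertex -3.88 -1.594 -1.918
vertex -3.54 -3.073 -2.464
endloop
endfacet
facet normal 0.230 0.547 0.805
outer loop
vertex -3.271 -2.433 -1.522
vertex -1.511 -1.646 -2.56
vertex -3.88 -1.594 -1.918
endloop
endfacet
facet normal 0.804 0.360 -0.474
outer loop
vertex -2.12 -0.807 -2.956
vertex -1.511 -1.646 -2.56
vertex -2.389 -1.447 -3.898
endloop
endfacet
facet normal -0.230 -0.547 -0.805
outer loop
vertex -1.78 -2.286 -3.502
vertex -3.54 -3.073 -2.464
vertex -2.389 -1.447 -3.898
endloop
endfacet
facet normal 0.804 0.360 -0.474
outer loop
vertex -2.389 -1.447 -3.898
vertex -1.511 -1.646 -2.56
vertex -1.78 -2.286 -3.502
endloop
endfacet
facet normal 0.549 -0.756 0.357
outer loop
vertex -1.78 -2.286 -3.502
vertex -3.271 -2.433 -1.522
vertex -3.54 -3.073 -2.464
endloop
endfacet
facet normal 0.549 -0.756 0.357
outer loop
vertex -1.511 -1.646 -2.56
vertex -3.271 -2.433 -1.522
vertex -1.78 -2.286 -3.502
endloop
endfacet
facet normal -0.939 0.292 0.183
outer loop
vertex -3.792 3.035 -2.447
vertex -3.638 3.78 -2.848
vertex -4.178 2.504 -3.581
endloop
endfacet
facet normal -0.180 -0.866 0.467
outer loop
vertex -2.882 2.1 -3.832
vertex -3.792 3.035 -2.447
vertex -4.178 2.504 -3.581
endloop
endfacet
facet normal -0.939 0.293 0.182
outer loop
vertex -4.178 2.504 -3.581
vertex -3.638 3.78 -2.848
vertex -4.023 3.249 -3.982
endloop
endfacet
facet normal -0.294 -0.405 -0.866
outer loop
vertex -4.023 3.249 -3.982
vertex -2.882 2.1 -3.832
vertex -4.178 2.504 -3.581
endloop
endfacet
facet normal 0.294 0.405 0.866
outer loop
vertex -3.792 3.035 -2.447
vertex -2.342 3.376 -3.099
vertex -3.638 3.78 -2.848
endloop
endfacet
facet normal -0.180 -0.866 0.467
outer loop
vertex -2.497 2.631 -2.698
vertex -3.792 3.035 -2.447
vertex -2.882 2.1 -3.832
endloop
endfacet
facet normal 0.294 0.405 0.866
outer loop
vertex -2.497 2.631 -2.698
vertex -2.342 3.376 -3.099
vertex -3.792 3.035 -2.447
endloop
endfacet
facet normal 0.180 0.866 -0.467
outer loop
vertex -3.638 3.78 -2.848
vertex -2.342 3.376 -3.099
vertex -4.023 3.249 -3.982
endloop
endfacet
facet normal -0.294 -0.405 -0.866
outer loop
vertex -2.728 2.845 -4.233
vertex -2.882 2.1 -3.832
vertex -4.023 3.249 -3.982
endloop
endfacet
facet normal 0.180 0.866 -0.467
outer loop
vertex -4.023 3.249 -3.982
vertex -2.342 3.376 -3.099
vertex -2.728 2.845 -4.233
endloop
endfacet
facet normal 0.939 -0.292 -0.182
outer loop
vertex -2.728 2.845 -4.233
vertex -2.497 2.631 -2.698
vertex -2.882 2.1 -3.832
endloop
endfacet
facet normal 0.939 -0.293 -0.182
outer loop
vertex -2.342 3.376 -3.099
vertex -2.497 2.631 -2.698
vertex -2.728 2.845 -4.233
endloop
endfacet

endsolid


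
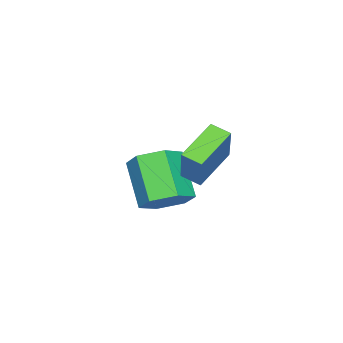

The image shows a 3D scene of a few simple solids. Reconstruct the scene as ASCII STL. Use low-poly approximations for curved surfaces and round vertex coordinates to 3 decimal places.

solid 
facet normal 0.431 0.504 -0.749
outer loop
vertex 1.286 -0.583 -2.991
vertex 0.874 -1.276 -3.694
vertex 0.324 -0.4 -3.421
endloop
endfacet
facet normal -0.074 0.847 0.527
outer loop
vertex 1.286 -0.583 -2.991
vertex 0.324 -0.4 -3.421
vertex 0.339 -1.691 -1.343
endloop
endfacet
facet normal -0.073 0.847 0.527
outer loop
vertex 0.339 -1.691 -1.343
vertex 0.324 -0.4 -3.421
vertex -0.624 -1.507 -1.773
endloop
endfacet
facet normal -0.431 -0.503 0.749
outer loop
vertex 0.339 -1.691 -1.343
vertex -0.624 -1.507 -1.773
vertex -0.074 -2.384 -2.046
endloop
endfacet
facet normal 0.431 0.504 -0.749
outer loop
vertex 0.324 -0.4 -3.421
vertex 0.874 -1.276 -3.694
vertex -0.088 -1.093 -4.124
endloop
endfacet
facet normal -0.816 0.572 -0.085
outer loop
vertex 0.324 -0.4 -3.421
vertex -0.088 -1.093 -4.124
vertex -0.624 -1.507 -1.773
endloop
endfacet
facet normal -0.816 0.572 -0.085
outer loop
vertex -0.624 -1.507 -1.773
vertex -0.088 -1.093 -4.124
vertex -1.036 -2.2 -2.476
endloop
endfacet
facet normal -0.431 -0.503 0.749
outer loop
vertex -0.624 -1.507 -1.773
vertex -1.036 -2.2 -2.476
vertex -0.074 -2.384 -2.046
endloop
endfacet
facet normal 0.431 0.503 -0.749
outer loop
vertex -0.088 -1.093 -4.124
vertex 0.874 -1.276 -3.694
vertex 0.461 -1.969 -4.397
endloop
endfacet
facet normal -0.742 -0.275 -0.611
outer loop
vertex -0.088 -1.093 -4.124
vertex 0.461 -1.969 -4.397
vertex -1.036 -2.2 -2.476
endloop
endfacet
facet normal -0.742 -0.275 -0.611
outer loop
vertex -1.036 -2.2 -2.476
vertex 0.461 -1.969 -4.397
vertex -0.486 -3.077 -2.749
endloop
endfacet
facet normal -0.431 -0.503 0.749
outer loop
vertex -1.036 -2.2 -2.476
vertex -0.486 -3.077 -2.749
vertex -0.074 -2.384 -2.046
endloop
endfacet
facet normal 0.431 0.503 -0.749
outer loop
vertex 0.461 -1.969 -4.397
vertex 0.874 -1.276 -3.694
vertex 1.424 -2.153 -3.967
endloop
endfacet
facet normal 0.074 -0.847 -0.527
outer loop
vertex 0.461 -1.969 -4.397
vertex 1.424 -2.153 -3.967
vertex -0.486 -3.077 -2.749
endloop
endfacet
facet normal 0.074 -0.847 -0.526
outer loop
vertex -0.486 -3.077 -2.749
vertex 1.424 -2.153 -3.967
vertex 0.476 -3.26 -2.319
endloop
endfacet
facet normal -0.431 -0.504 0.749
outer loop
vertex -0.486 -3.077 -2.749
vertex 0.476 -3.26 -2.319
vertex -0.074 -2.384 -2.046
endloop
endfacet
facet normal 0.431 0.503 -0.749
outer loop
vertex 1.424 -2.153 -3.967
vertex 0.874 -1.276 -3.694
vertex 1.836 -1.46 -3.264
endloop
endfacet
facet normal 0.816 -0.572 0.085
outer loop
vertex 1.424 -2.153 -3.967
vertex 1.836 -1.46 -3.264
vertex 0.476 -3.26 -2.319
endloop
endfacet
facet normal 0.816 -0.572 0.085
outer loop
vertex 0.476 -3.26 -2.319
vertex 1.836 -1.46 -3.264
vertex 0.888 -2.567 -1.616
endloop
endfacet
facet normal -0.431 -0.504 0.749
outer loop
vertex 0.476 -3.26 -2.319
vertex 0.888 -2.567 -1.616
vertex -0.074 -2.384 -2.046
endloop
endfacet
facet normal 0.431 0.503 -0.749
outer loop
vertex 1.836 -1.46 -3.264
vertex 0.874 -1.276 -3.694
vertex 1.286 -0.583 -2.991
endloop
endfacet
facet normal 0.742 0.275 0.611
outer loop
vertex 1.836 -1.46 -3.264
vertex 1.286 -0.583 -2.991
vertex 0.888 -2.567 -1.616
endloop
endfacet
facet normal 0.742 0.275 0.611
outer loop
vertex 0.888 -2.567 -1.616
vertex 1.286 -0.583 -2.991
vertex 0.339 -1.691 -1.343
endloop
endfacet
facet normal -0.431 -0.503 0.749
outer loop
vertex 0.888 -2.567 -1.616
vertex 0.339 -1.691 -1.343
vertex -0.074 -2.384 -2.046
endloop
endfacet
facet normal -0.528 -0.312 -0.790
outer loop
vertex 2.991 0.496 -0.986
vertex 1.456 0.775 -0.069
vertex 2.961 1.265 -1.27
endloop
endfacet
facet normal 0.848 -0.154 -0.507
outer loop
vertex 4.044 1.905 0.349
vertex 2.991 0.496 -0.986
vertex 2.961 1.265 -1.27
endloop
endfacet
facet normal -0.529 -0.311 -0.790
outer loop
vertex 2.961 1.265 -1.27
vertex 1.456 0.775 -0.069
vertex 1.426 1.544 -0.352
endloop
endfacet
facet normal -0.037 0.937 -0.346
outer loop
vertex 1.426 1.544 -0.352
vertex 4.044 1.905 0.349
vertex 2.961 1.265 -1.27
endloop
endfacet
facet normal 0.036 -0.937 0.346
outer loop
vertex 2.991 0.496 -0.986
vertex 2.539 1.415 1.55
vertex 1.456 0.775 -0.069
endloop
endfacet
facet normal 0.848 -0.153 -0.507
outer loop
vertex 4.074 1.136 0.632
vertex 2.991 0.496 -0.986
vertex 4.044 1.905 0.349
endloop
endfacet
facet normal 0.037 -0.937 0.346
outer loop
vertex 4.074 1.136 0.632
vertex 2.539 1.415 1.55
vertex 2.991 0.496 -0.986
endloop
endfacet
facet normal -0.848 0.153 0.507
outer loop
vertex 1.456 0.775 -0.069
vertex 2.539 1.415 1.55
vertex 1.426 1.544 -0.352
endloop
endfacet
facet normal -0.037 0.937 -0.346
outer loop
vertex 2.509 2.184 1.266
vertex 4.044 1.905 0.349
vertex 1.426 1.544 -0.352
endloop
endfacet
facet normal -0.848 0.154 0.507
outer loop
vertex 1.426 1.544 -0.352
vertex 2.539 1.415 1.55
vertex 2.509 2.184 1.266
endloop
endfacet
facet normal 0.528 0.311 0.790
outer loop
vertex 2.509 2.184 1.266
vertex 4.074 1.136 0.632
vertex 4.044 1.905 0.349
endloop
endfacet
facet normal 0.529 0.312 0.789
outer loop
vertex 2.539 1.415 1.55
vertex 4.074 1.136 0.632
vertex 2.509 2.184 1.266
endloop
endfacet

endsolid
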